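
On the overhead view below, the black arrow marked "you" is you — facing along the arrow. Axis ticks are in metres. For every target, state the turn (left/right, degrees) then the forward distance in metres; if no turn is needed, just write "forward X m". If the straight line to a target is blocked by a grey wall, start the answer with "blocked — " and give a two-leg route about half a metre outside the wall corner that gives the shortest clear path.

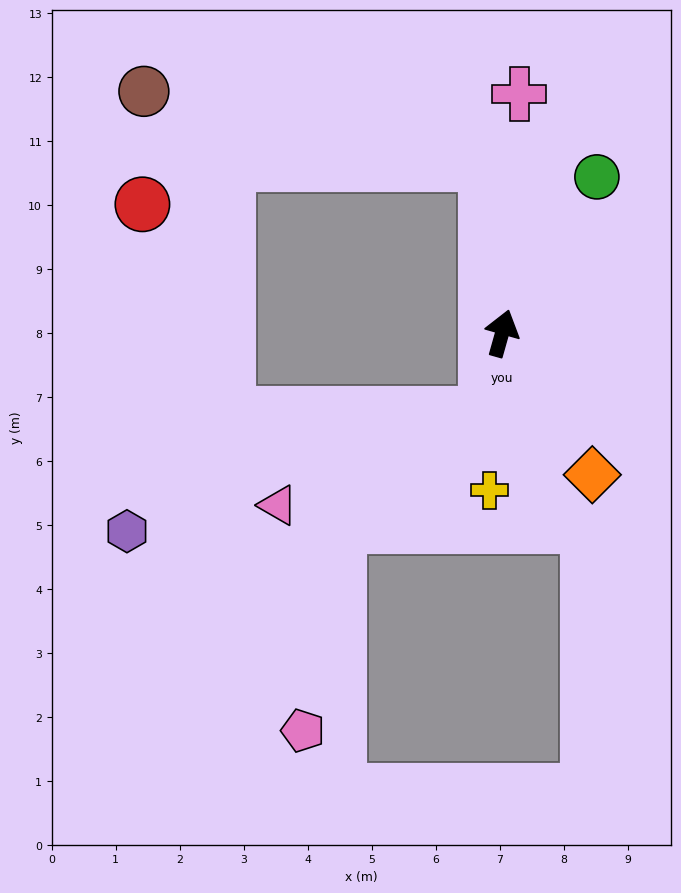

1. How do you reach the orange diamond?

turn right 132°, forward 2.6 m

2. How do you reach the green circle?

turn right 16°, forward 2.9 m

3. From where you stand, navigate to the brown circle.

blocked — turn left 21°, forward 2.7 m, then turn left 73°, forward 5.5 m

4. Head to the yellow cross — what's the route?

turn right 169°, forward 2.5 m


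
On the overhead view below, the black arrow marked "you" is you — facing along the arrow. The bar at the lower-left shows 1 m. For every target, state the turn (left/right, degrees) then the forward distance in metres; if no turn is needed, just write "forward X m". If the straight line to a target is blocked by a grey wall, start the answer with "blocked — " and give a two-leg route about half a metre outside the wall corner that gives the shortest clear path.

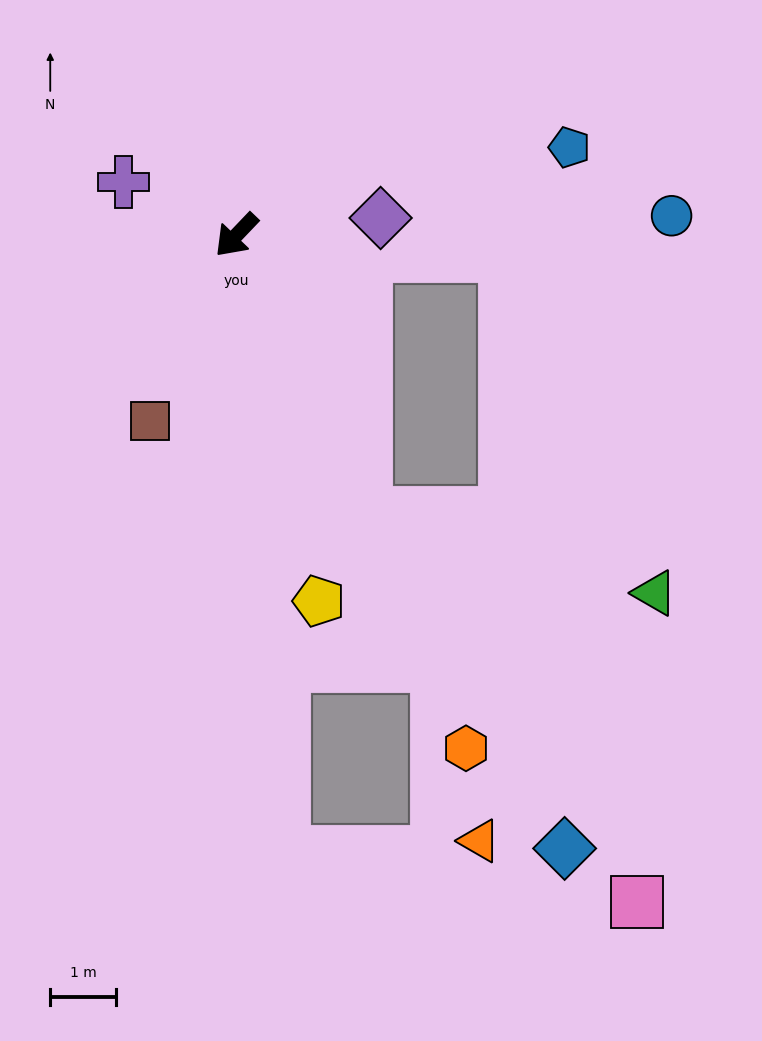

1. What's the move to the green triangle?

blocked — turn left 68°, forward 4.7 m, then turn left 50°, forward 4.6 m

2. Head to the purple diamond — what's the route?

turn left 141°, forward 2.2 m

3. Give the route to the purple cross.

turn right 71°, forward 1.9 m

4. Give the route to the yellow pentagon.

turn left 56°, forward 5.7 m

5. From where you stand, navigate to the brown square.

turn left 19°, forward 3.1 m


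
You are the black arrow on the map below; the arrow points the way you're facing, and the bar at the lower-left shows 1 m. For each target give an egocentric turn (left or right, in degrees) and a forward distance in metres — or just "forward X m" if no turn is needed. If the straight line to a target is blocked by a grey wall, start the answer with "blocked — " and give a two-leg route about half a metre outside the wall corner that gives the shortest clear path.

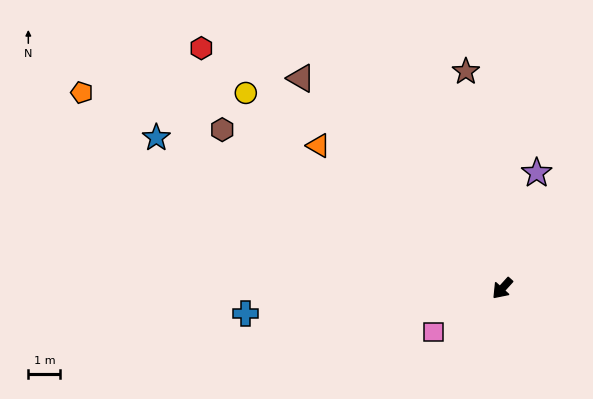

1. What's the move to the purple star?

turn right 154°, forward 3.7 m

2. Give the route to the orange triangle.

turn right 86°, forward 7.2 m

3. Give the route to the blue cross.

turn right 42°, forward 8.0 m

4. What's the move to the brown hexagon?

turn right 77°, forward 10.0 m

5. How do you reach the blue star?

turn right 71°, forward 11.7 m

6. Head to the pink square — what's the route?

turn right 16°, forward 2.5 m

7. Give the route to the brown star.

turn right 128°, forward 6.8 m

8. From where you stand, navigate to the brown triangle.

turn right 94°, forward 9.0 m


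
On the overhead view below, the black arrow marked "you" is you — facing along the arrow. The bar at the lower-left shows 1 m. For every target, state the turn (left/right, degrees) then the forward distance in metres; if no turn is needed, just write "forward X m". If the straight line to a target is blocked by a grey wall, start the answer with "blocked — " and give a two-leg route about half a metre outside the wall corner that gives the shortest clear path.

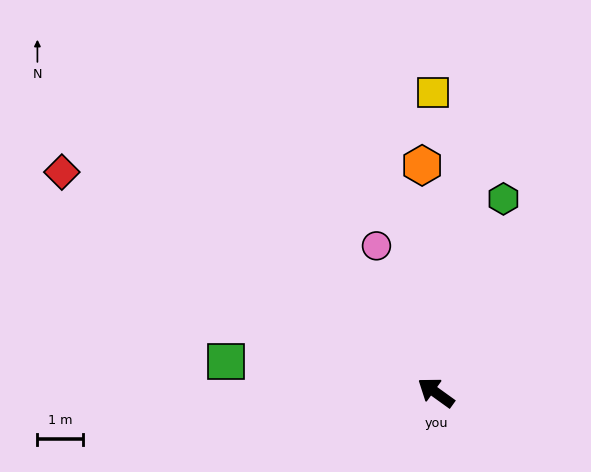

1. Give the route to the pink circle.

turn right 32°, forward 3.5 m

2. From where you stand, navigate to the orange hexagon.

turn right 51°, forward 5.0 m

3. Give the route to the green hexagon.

turn right 73°, forward 4.5 m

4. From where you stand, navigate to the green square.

turn left 27°, forward 4.7 m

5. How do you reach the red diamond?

turn left 5°, forward 9.6 m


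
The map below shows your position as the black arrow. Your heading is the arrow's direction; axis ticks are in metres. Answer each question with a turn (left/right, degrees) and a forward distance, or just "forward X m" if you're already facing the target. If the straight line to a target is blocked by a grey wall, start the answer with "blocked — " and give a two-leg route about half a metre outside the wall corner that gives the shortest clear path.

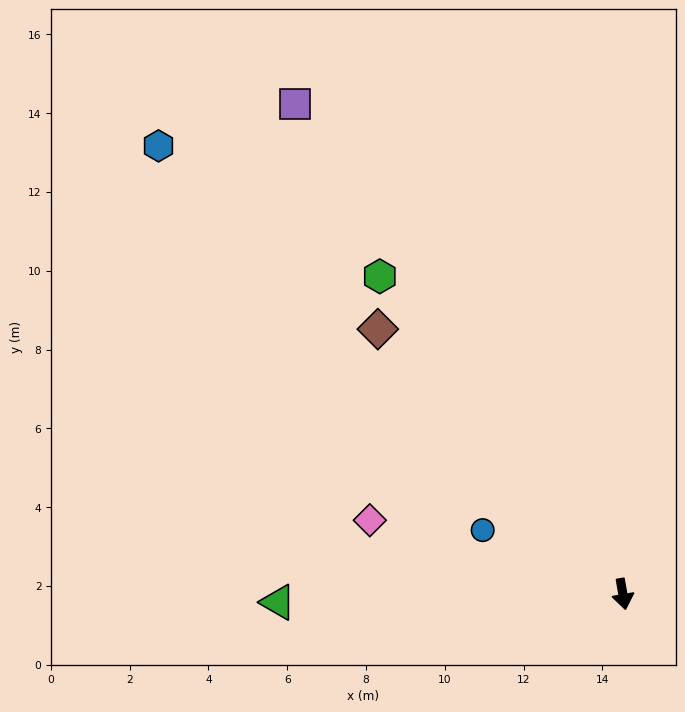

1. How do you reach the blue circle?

turn right 124°, forward 3.9 m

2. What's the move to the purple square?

turn right 156°, forward 15.0 m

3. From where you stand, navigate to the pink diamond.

turn right 116°, forward 6.7 m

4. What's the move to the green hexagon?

turn right 152°, forward 10.2 m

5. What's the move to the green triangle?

turn right 98°, forward 8.8 m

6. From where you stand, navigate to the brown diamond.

turn right 147°, forward 9.2 m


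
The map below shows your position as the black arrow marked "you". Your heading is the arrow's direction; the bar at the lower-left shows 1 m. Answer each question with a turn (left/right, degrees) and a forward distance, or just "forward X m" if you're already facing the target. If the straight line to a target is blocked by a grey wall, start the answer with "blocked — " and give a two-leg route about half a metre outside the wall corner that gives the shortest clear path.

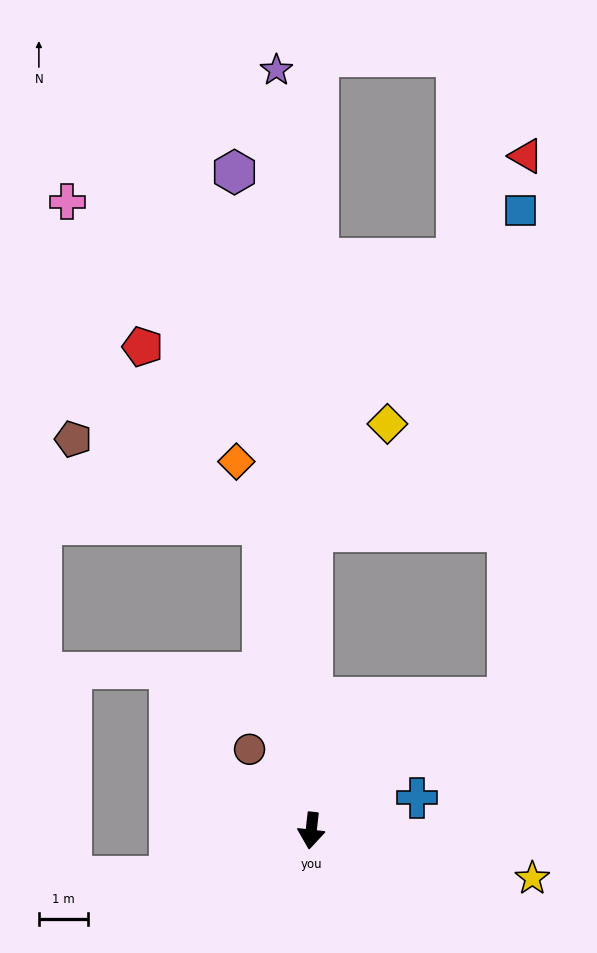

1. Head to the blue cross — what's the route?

turn left 114°, forward 2.3 m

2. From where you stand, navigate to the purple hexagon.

turn right 167°, forward 13.5 m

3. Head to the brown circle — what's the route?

turn right 136°, forward 2.1 m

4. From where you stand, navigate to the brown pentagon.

blocked — turn right 165°, forward 6.3 m, then turn left 58°, forward 4.2 m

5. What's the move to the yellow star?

turn left 84°, forward 4.6 m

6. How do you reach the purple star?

turn right 171°, forward 15.5 m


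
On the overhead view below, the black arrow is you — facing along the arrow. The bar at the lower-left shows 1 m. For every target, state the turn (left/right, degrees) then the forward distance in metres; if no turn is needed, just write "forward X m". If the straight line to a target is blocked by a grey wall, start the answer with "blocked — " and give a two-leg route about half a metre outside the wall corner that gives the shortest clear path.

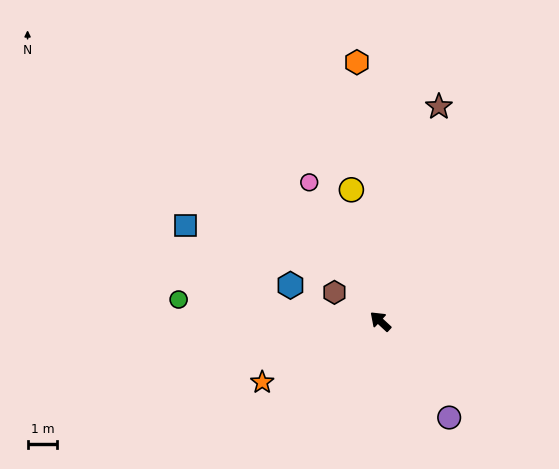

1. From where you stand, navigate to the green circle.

turn left 37°, forward 6.8 m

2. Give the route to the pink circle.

turn right 20°, forward 5.3 m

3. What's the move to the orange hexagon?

turn right 42°, forward 8.8 m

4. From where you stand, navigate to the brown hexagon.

turn left 11°, forward 1.8 m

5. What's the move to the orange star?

turn left 70°, forward 4.5 m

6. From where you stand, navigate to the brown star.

turn right 62°, forward 7.5 m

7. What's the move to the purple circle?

turn left 168°, forward 4.0 m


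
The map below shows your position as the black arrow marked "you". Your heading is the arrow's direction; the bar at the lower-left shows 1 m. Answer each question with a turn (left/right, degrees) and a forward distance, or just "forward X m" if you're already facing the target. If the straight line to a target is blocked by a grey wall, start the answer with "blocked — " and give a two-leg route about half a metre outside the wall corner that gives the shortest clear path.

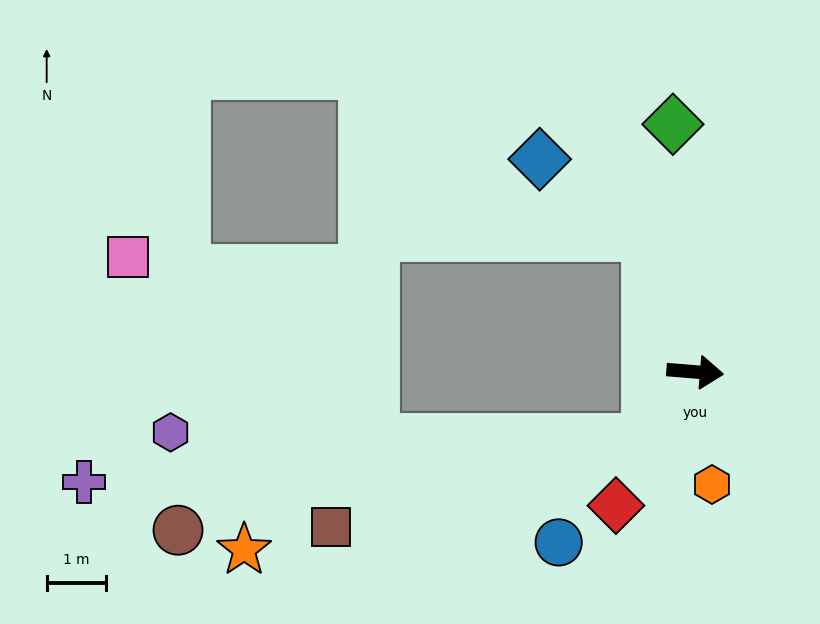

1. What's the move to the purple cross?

blocked — turn right 121°, forward 1.4 m, then turn right 50°, forward 9.5 m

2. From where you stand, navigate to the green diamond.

turn left 100°, forward 4.2 m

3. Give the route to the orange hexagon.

turn right 77°, forward 1.9 m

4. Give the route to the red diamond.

turn right 116°, forward 2.6 m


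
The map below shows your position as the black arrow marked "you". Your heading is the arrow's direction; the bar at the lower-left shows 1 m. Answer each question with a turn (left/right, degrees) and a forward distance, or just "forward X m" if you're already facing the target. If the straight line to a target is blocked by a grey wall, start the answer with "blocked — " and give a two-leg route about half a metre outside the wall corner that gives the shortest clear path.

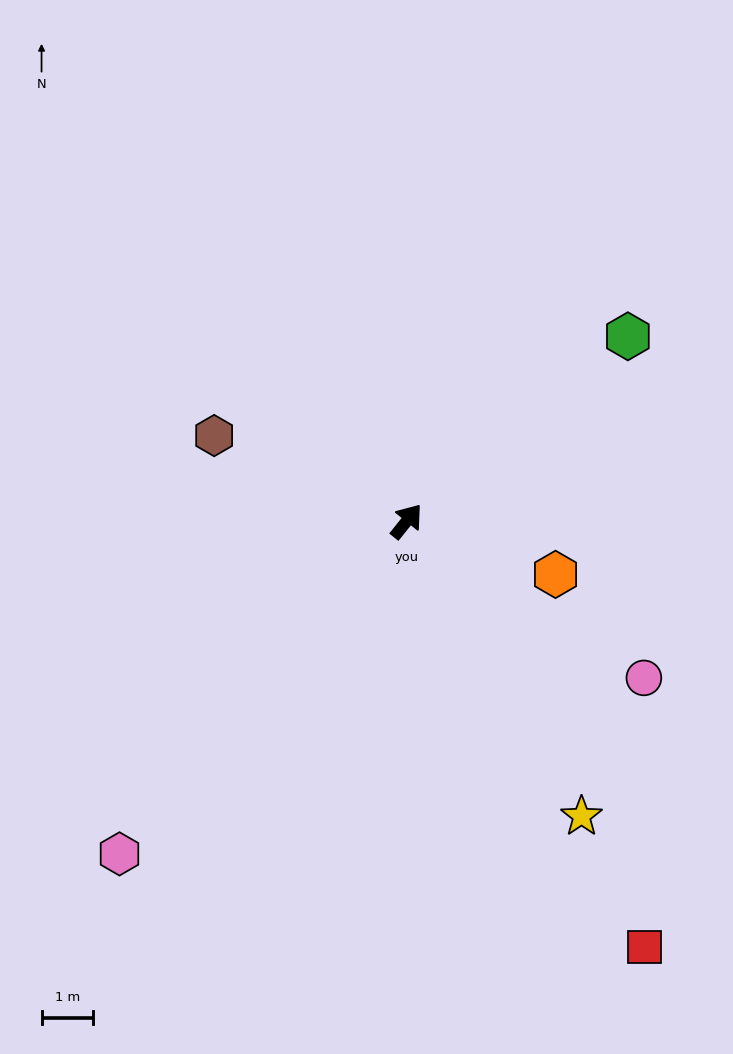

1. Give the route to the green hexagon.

turn right 11°, forward 5.6 m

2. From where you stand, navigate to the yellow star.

turn right 111°, forward 6.6 m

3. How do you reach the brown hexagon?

turn left 105°, forward 4.1 m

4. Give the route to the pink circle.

turn right 85°, forward 5.5 m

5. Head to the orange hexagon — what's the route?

turn right 71°, forward 3.0 m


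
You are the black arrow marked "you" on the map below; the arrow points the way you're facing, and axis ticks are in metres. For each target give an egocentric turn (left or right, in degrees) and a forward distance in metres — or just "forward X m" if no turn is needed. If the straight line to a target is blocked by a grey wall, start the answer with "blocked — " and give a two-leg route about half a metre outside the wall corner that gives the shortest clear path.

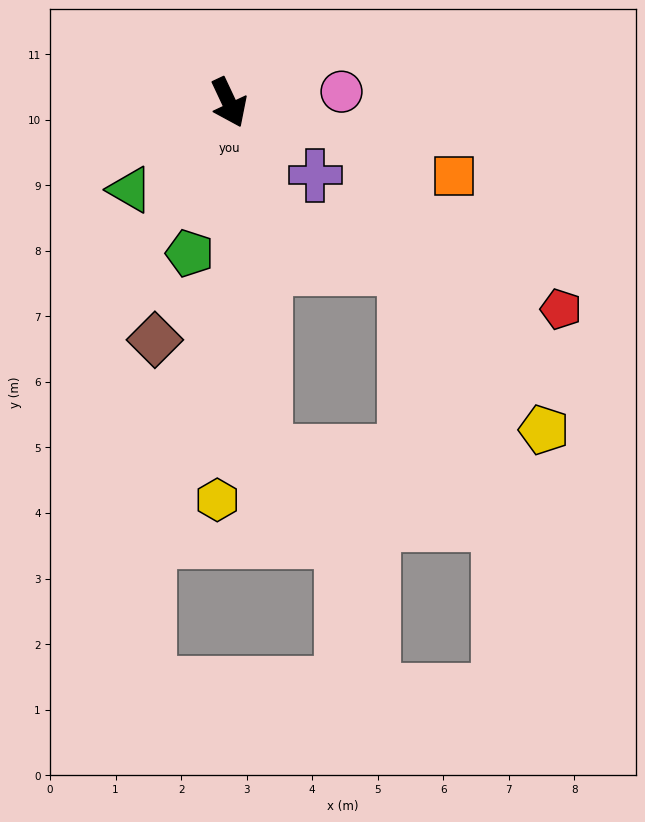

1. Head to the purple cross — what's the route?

turn left 25°, forward 1.7 m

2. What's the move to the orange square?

turn left 47°, forward 3.6 m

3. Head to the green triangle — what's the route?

turn right 74°, forward 2.0 m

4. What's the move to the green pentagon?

turn right 40°, forward 2.4 m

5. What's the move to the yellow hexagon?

turn right 27°, forward 6.1 m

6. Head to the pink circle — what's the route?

turn left 70°, forward 1.7 m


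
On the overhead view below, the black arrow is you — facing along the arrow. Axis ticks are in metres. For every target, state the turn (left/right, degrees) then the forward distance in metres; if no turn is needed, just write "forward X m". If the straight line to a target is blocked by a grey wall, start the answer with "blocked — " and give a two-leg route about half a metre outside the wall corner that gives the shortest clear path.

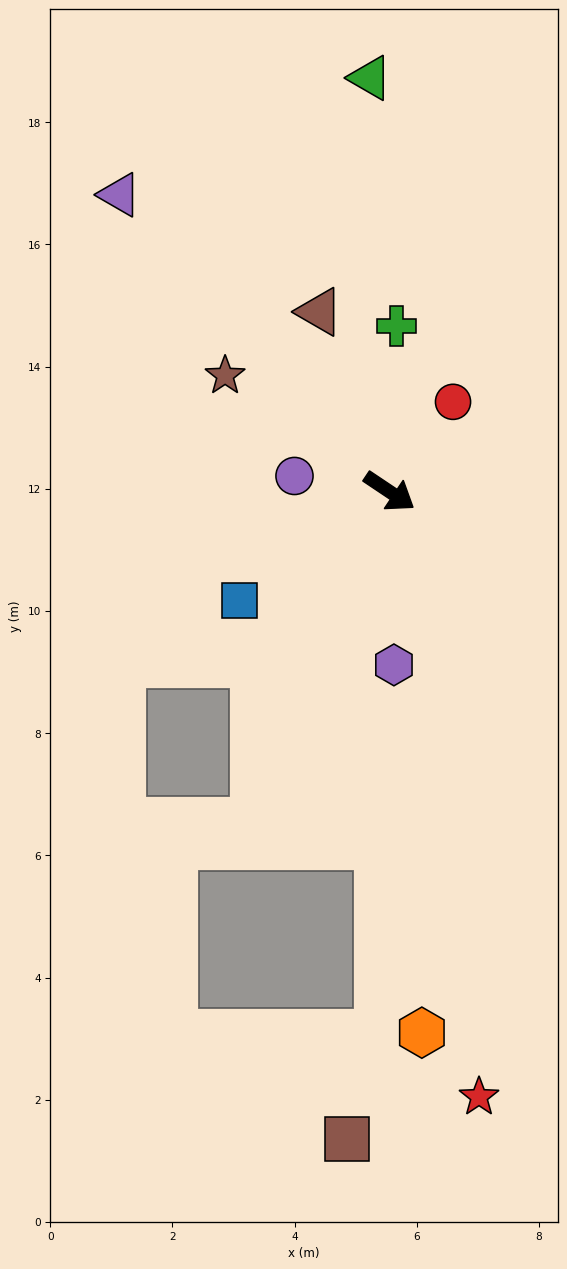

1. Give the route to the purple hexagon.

turn right 55°, forward 2.8 m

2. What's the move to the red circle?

turn left 89°, forward 1.8 m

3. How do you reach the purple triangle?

turn left 166°, forward 6.6 m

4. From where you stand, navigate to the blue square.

turn right 110°, forward 3.0 m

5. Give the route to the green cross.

turn left 121°, forward 2.7 m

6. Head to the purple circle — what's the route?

turn right 156°, forward 1.6 m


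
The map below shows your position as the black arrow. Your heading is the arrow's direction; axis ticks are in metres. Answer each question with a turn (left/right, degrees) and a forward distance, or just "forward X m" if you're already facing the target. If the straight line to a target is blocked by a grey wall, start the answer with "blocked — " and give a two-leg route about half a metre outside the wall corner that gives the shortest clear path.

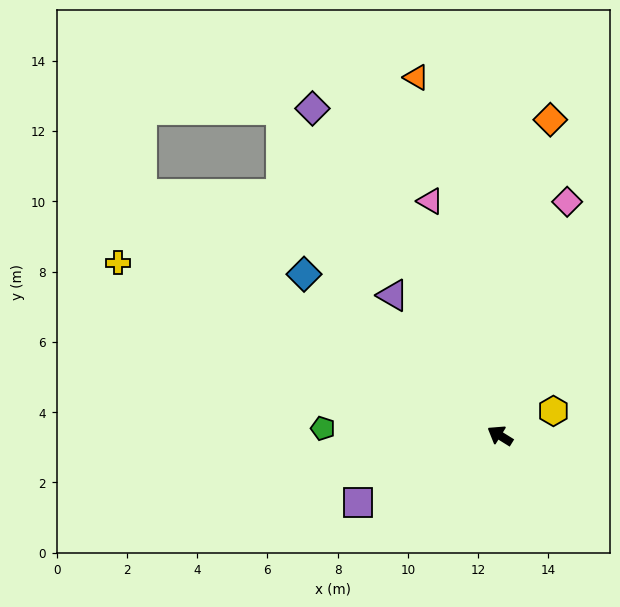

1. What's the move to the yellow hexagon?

turn right 123°, forward 1.7 m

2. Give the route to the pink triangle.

turn right 42°, forward 7.0 m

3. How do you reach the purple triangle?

turn right 21°, forward 5.0 m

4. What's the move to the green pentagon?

turn left 30°, forward 5.0 m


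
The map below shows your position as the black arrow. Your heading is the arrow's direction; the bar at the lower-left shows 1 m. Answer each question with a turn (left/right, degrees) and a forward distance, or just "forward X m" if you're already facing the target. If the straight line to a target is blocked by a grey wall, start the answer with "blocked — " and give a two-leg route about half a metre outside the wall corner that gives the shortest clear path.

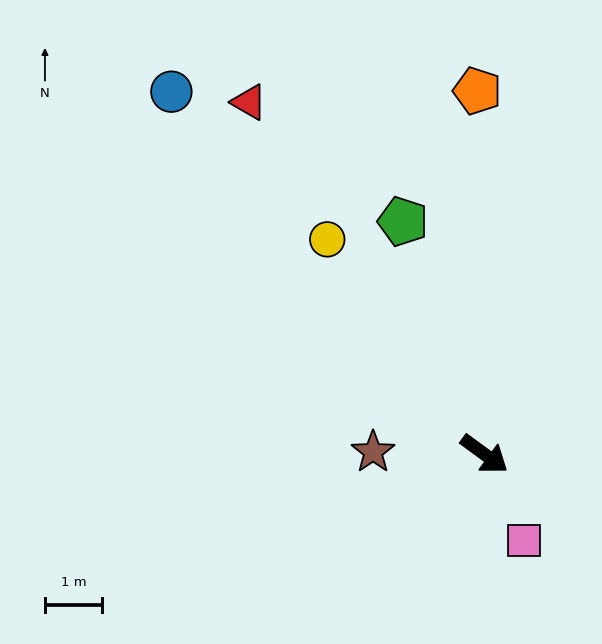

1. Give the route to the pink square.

turn right 29°, forward 1.7 m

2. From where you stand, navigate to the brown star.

turn right 145°, forward 1.9 m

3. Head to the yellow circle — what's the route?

turn left 162°, forward 4.6 m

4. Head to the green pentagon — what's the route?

turn left 146°, forward 4.3 m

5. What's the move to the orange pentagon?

turn left 127°, forward 6.3 m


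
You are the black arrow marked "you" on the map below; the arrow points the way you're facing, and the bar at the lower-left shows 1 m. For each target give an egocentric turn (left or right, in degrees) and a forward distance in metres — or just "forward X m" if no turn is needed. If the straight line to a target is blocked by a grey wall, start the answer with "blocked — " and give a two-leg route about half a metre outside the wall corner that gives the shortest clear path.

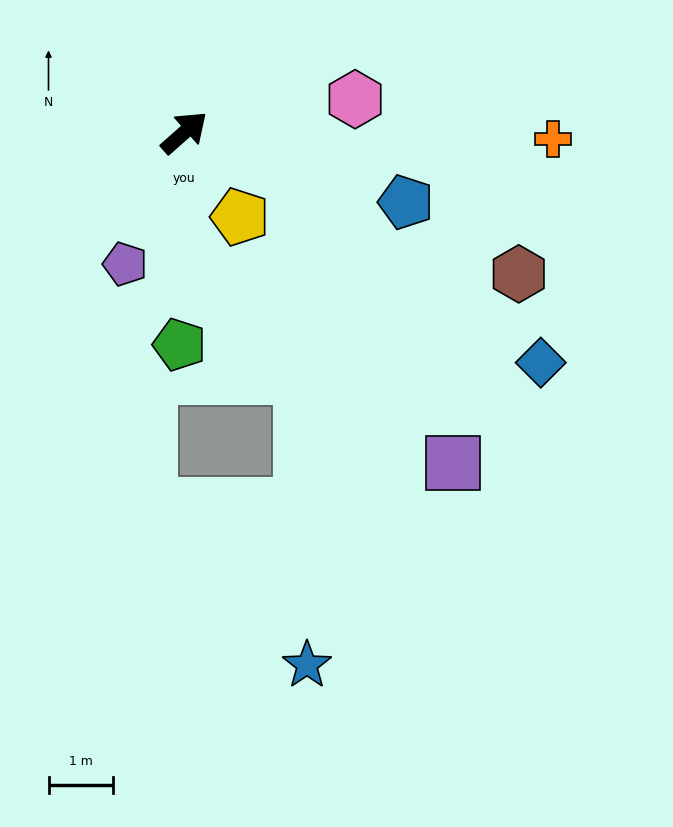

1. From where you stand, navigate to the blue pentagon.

turn right 59°, forward 3.6 m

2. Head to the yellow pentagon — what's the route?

turn right 98°, forward 1.6 m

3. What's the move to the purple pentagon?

turn right 156°, forward 2.2 m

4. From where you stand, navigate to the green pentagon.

turn right 133°, forward 3.3 m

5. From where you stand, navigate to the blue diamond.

turn right 74°, forward 6.6 m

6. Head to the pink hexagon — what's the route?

turn right 30°, forward 2.7 m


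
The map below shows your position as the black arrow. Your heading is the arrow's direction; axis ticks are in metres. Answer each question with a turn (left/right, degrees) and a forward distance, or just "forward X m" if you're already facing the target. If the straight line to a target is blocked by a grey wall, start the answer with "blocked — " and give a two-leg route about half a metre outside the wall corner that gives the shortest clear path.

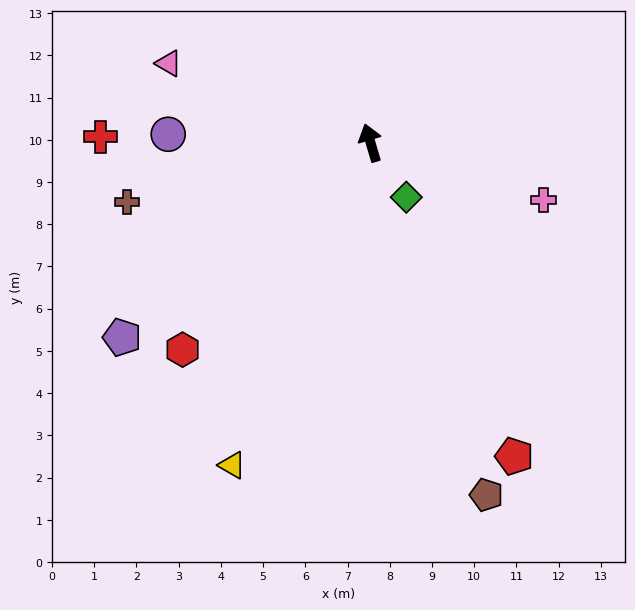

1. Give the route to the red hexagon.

turn left 121°, forward 6.6 m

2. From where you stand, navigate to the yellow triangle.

turn left 140°, forward 8.3 m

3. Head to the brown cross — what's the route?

turn left 87°, forward 5.9 m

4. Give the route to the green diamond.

turn right 163°, forward 1.5 m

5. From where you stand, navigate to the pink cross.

turn right 125°, forward 4.3 m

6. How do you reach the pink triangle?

turn left 52°, forward 5.1 m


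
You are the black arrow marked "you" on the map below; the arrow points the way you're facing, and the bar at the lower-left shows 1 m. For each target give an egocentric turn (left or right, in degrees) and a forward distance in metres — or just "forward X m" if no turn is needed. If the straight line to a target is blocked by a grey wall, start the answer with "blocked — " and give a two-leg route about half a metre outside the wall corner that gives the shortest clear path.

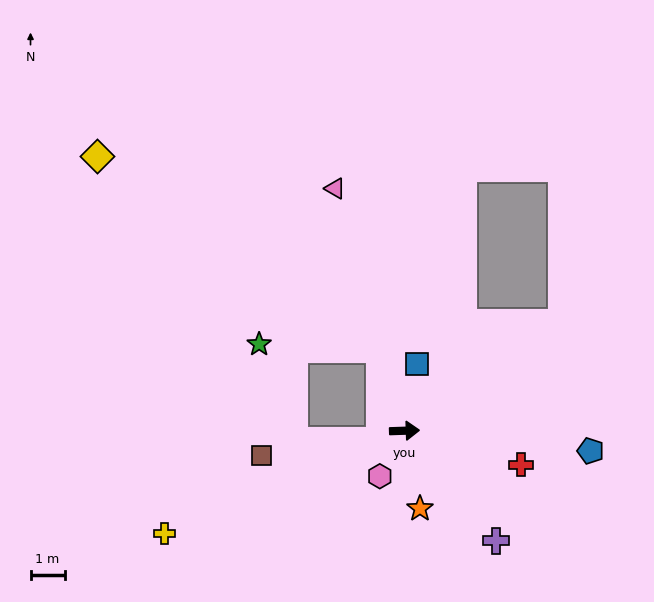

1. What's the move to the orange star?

turn right 81°, forward 2.3 m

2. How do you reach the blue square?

turn left 77°, forward 2.0 m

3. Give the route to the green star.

blocked — turn left 104°, forward 2.5 m, then turn left 72°, forward 3.6 m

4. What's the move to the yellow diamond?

blocked — turn left 104°, forward 2.5 m, then turn left 40°, forward 10.0 m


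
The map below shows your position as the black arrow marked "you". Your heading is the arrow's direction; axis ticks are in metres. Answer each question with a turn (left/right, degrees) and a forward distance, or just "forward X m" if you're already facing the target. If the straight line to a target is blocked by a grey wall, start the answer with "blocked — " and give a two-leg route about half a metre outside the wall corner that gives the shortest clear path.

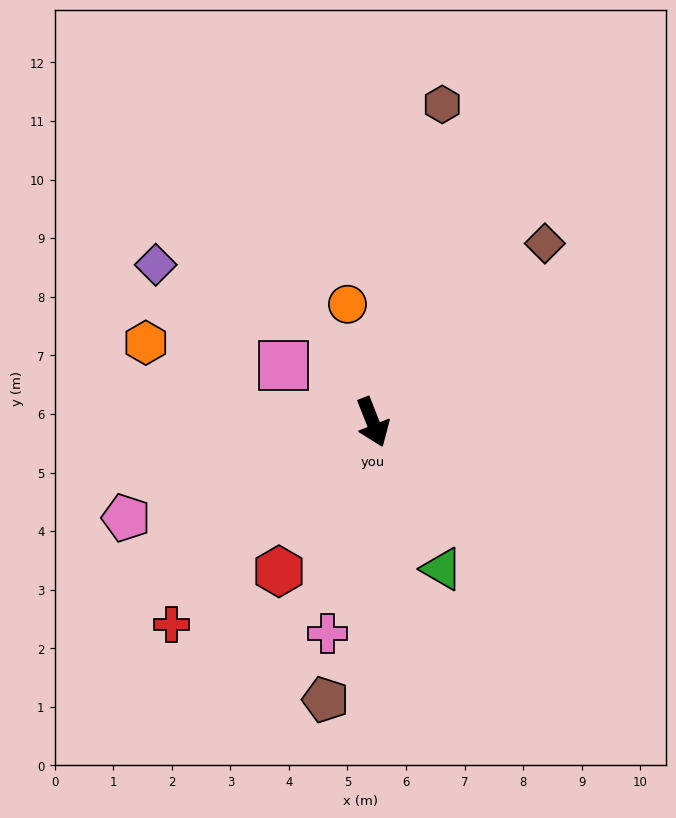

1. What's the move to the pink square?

turn right 144°, forward 1.8 m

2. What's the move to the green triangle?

turn left 4°, forward 2.8 m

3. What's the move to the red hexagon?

turn right 54°, forward 3.0 m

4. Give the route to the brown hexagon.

turn left 146°, forward 5.6 m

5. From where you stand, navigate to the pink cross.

turn right 34°, forward 3.7 m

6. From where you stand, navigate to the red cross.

turn right 66°, forward 4.9 m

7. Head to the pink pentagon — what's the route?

turn right 90°, forward 4.5 m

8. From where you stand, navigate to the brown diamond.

turn left 114°, forward 4.2 m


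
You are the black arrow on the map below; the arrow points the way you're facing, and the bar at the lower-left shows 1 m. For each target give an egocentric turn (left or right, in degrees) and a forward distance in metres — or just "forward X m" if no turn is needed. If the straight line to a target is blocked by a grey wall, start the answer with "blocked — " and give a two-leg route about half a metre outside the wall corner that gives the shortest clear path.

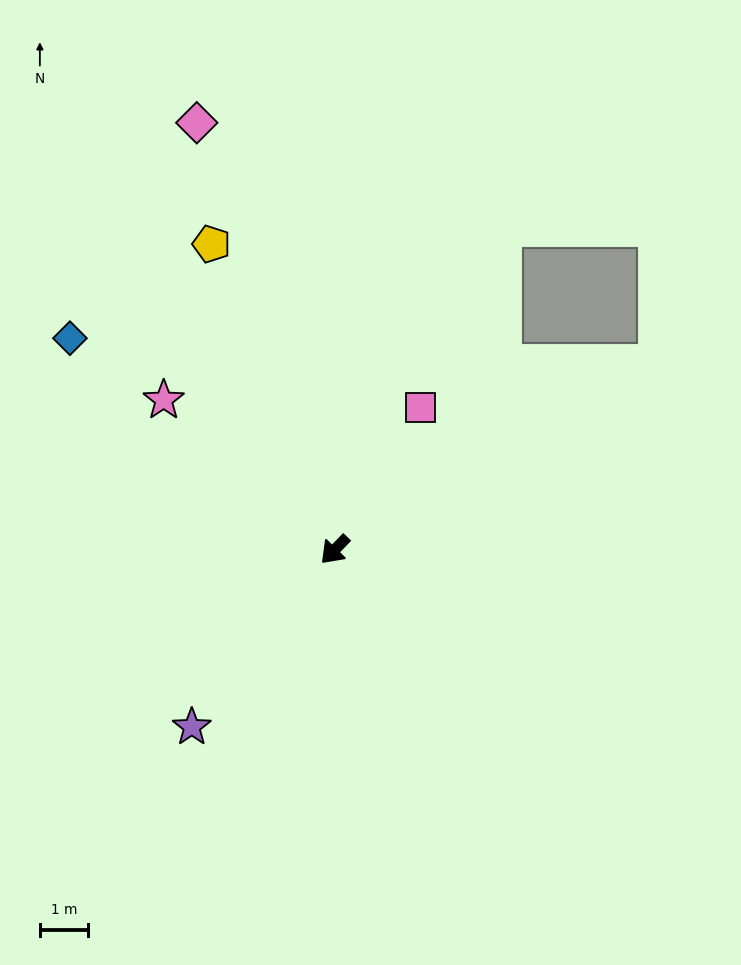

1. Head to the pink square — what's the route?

turn right 167°, forward 3.4 m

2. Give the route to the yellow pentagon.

turn right 114°, forward 6.8 m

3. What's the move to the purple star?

turn left 5°, forward 4.7 m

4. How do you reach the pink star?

turn right 87°, forward 4.7 m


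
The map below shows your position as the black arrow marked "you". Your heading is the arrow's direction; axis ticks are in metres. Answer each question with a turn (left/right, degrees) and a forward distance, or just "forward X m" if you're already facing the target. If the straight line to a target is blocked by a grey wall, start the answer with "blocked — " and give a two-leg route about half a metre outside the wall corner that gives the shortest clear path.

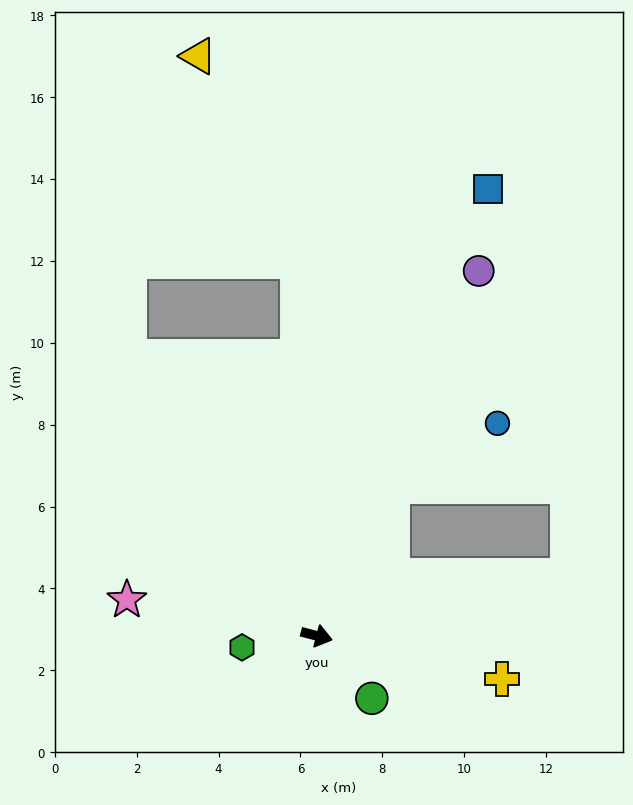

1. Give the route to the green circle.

turn right 34°, forward 2.0 m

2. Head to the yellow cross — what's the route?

forward 4.6 m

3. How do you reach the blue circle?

blocked — turn left 78°, forward 4.1 m, then turn right 32°, forward 3.0 m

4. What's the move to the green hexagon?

turn right 157°, forward 1.8 m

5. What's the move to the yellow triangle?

blocked — turn left 108°, forward 9.2 m, then turn left 22°, forward 5.6 m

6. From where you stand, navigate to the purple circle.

turn left 81°, forward 9.7 m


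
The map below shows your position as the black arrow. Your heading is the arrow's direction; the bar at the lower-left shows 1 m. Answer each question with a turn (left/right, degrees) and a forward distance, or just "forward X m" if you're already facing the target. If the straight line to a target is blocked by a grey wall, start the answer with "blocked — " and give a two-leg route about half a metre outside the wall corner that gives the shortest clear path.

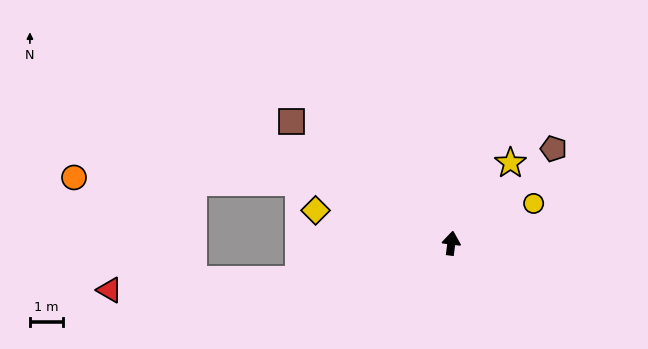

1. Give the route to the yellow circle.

turn right 57°, forward 2.8 m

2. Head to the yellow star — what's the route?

turn right 29°, forward 3.0 m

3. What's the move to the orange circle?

blocked — turn left 76°, forward 5.0 m, then turn left 20°, forward 6.9 m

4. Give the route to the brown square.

turn left 60°, forward 6.1 m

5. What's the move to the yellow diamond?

turn left 84°, forward 4.3 m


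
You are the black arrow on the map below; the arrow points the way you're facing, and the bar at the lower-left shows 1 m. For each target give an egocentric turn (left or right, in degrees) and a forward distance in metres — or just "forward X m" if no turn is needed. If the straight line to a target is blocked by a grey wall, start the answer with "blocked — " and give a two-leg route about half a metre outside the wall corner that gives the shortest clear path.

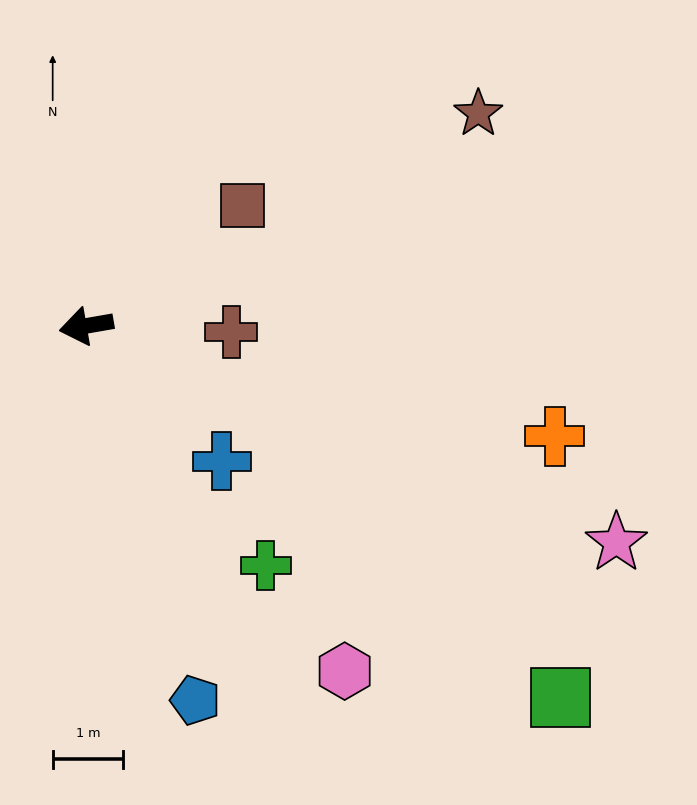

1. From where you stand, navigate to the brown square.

turn right 152°, forward 2.8 m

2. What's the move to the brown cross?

turn left 168°, forward 2.1 m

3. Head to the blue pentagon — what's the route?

turn left 96°, forward 5.5 m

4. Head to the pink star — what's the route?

turn left 148°, forward 8.1 m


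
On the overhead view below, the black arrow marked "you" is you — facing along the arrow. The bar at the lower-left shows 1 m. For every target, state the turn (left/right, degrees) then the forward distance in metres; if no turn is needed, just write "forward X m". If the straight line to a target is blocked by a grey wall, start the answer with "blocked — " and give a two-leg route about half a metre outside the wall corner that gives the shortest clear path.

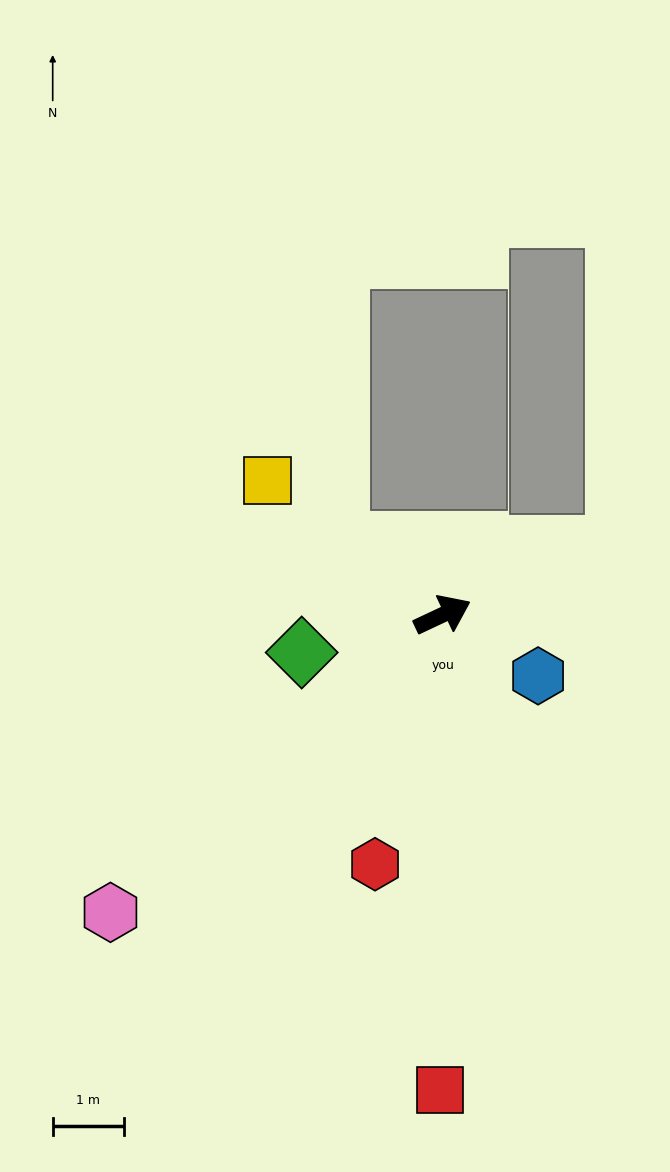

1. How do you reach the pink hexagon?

turn right 163°, forward 6.3 m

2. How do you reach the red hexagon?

turn right 130°, forward 3.6 m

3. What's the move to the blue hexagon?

turn right 58°, forward 1.6 m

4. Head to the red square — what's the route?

turn right 115°, forward 6.7 m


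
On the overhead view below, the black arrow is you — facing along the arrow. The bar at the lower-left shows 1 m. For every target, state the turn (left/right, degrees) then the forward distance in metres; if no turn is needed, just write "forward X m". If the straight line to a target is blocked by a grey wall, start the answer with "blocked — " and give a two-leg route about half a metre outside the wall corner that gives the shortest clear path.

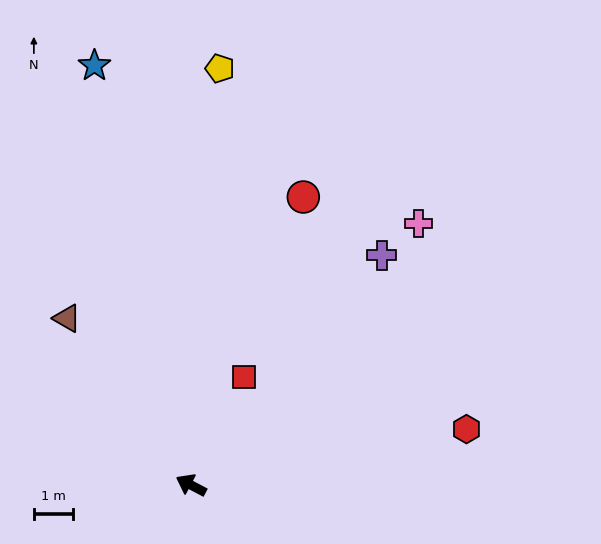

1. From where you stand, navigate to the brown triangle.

turn right 26°, forward 5.3 m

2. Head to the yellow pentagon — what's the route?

turn right 66°, forward 10.7 m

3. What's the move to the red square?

turn right 89°, forward 3.1 m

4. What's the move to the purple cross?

turn right 102°, forward 7.6 m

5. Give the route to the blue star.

turn right 49°, forward 11.0 m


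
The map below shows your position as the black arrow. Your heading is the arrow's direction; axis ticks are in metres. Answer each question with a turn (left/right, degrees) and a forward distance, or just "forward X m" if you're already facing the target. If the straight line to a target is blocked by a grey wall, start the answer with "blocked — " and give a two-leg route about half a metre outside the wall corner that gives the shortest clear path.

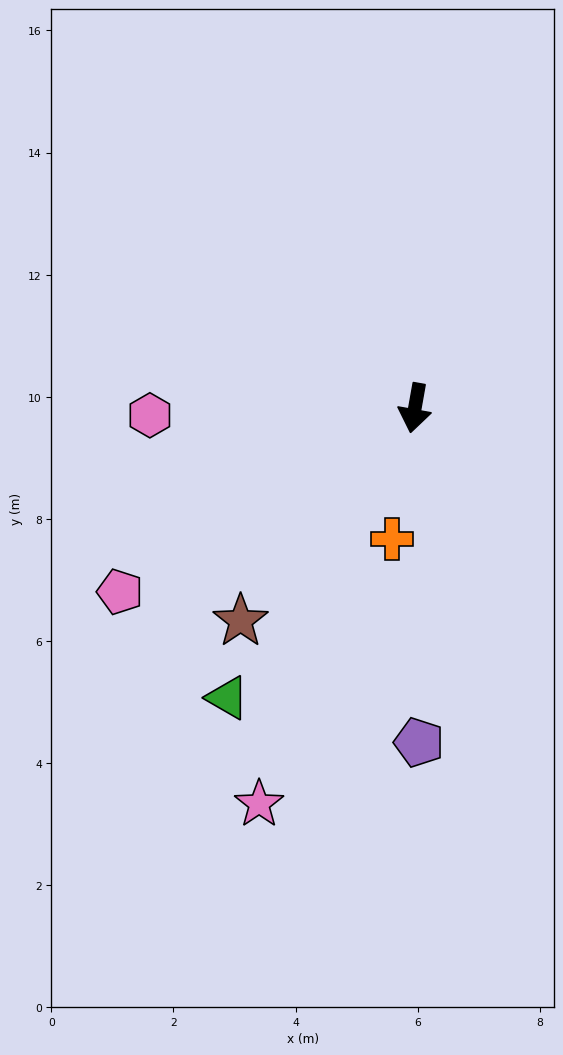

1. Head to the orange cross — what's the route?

forward 2.2 m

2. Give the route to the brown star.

turn right 29°, forward 4.5 m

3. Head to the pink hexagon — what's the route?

turn right 78°, forward 4.3 m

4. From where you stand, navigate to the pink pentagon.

turn right 48°, forward 5.7 m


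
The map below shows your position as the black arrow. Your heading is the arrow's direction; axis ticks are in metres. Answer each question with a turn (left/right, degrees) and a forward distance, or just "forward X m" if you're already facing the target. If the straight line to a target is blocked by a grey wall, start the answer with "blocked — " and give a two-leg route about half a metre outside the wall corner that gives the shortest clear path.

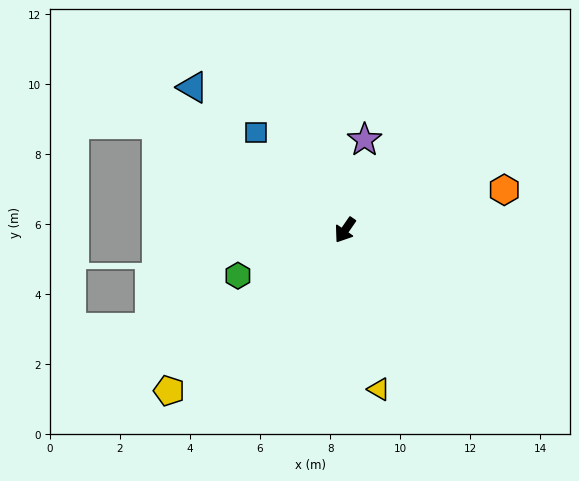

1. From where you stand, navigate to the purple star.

turn right 158°, forward 2.6 m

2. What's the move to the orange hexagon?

turn left 139°, forward 4.7 m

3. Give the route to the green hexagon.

turn right 32°, forward 3.3 m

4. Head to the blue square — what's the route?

turn right 103°, forward 3.8 m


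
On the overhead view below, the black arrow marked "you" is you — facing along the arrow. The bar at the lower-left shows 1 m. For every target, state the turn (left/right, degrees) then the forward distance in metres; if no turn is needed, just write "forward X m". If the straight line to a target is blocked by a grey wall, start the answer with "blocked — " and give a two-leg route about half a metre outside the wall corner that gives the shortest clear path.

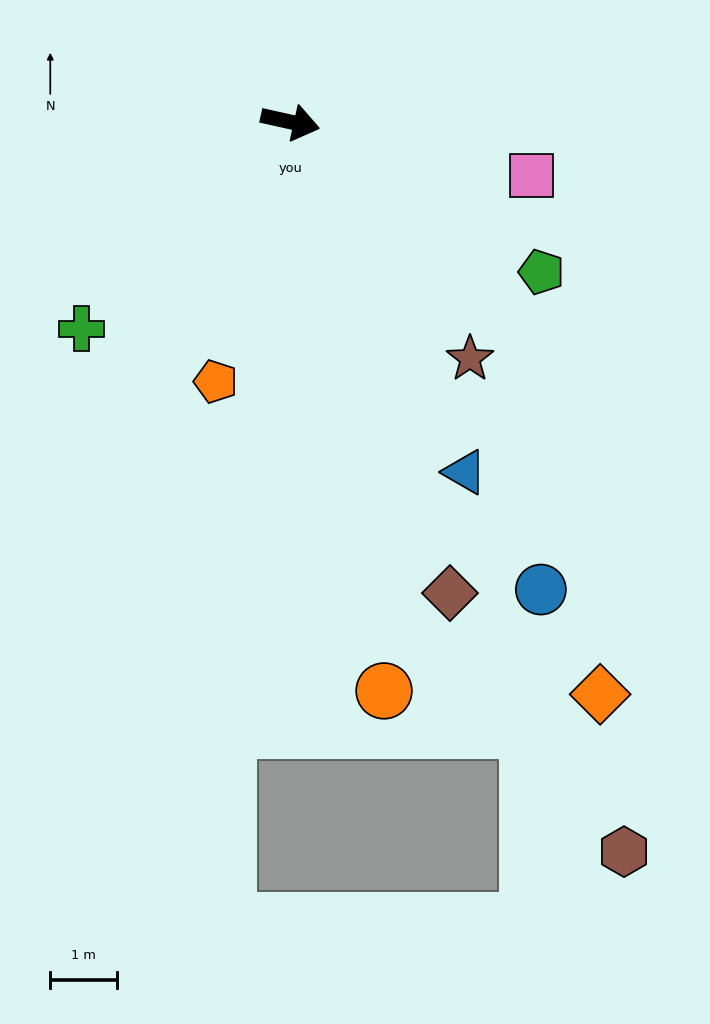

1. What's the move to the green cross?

turn right 123°, forward 4.4 m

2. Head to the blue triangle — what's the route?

turn right 51°, forward 5.9 m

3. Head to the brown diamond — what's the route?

turn right 59°, forward 7.5 m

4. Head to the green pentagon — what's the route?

turn right 18°, forward 4.4 m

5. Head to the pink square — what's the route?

forward 3.7 m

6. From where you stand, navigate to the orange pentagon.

turn right 93°, forward 4.1 m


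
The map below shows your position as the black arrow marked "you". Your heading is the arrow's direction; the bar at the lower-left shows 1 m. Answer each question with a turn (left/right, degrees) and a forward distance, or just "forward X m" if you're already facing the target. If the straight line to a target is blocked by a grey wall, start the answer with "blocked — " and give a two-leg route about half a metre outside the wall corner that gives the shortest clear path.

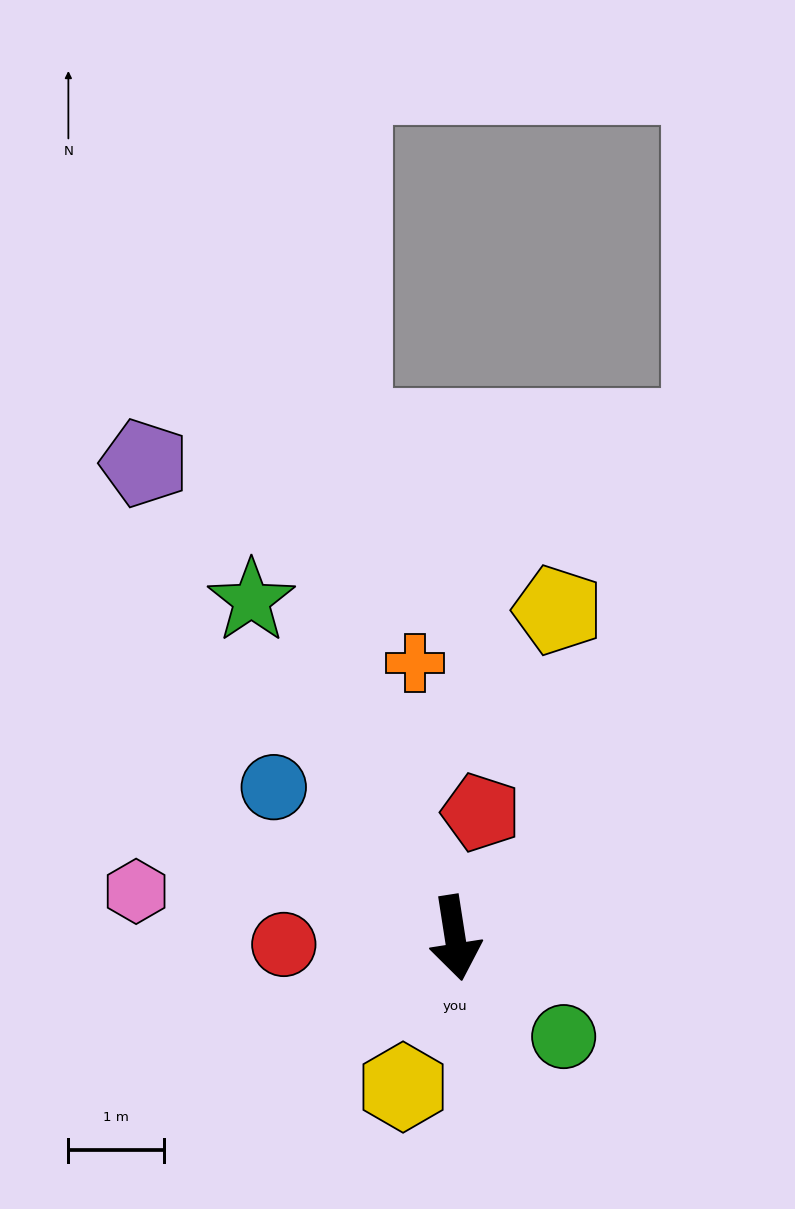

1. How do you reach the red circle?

turn right 97°, forward 1.8 m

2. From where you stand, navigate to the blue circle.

turn right 139°, forward 2.5 m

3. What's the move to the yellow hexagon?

turn right 28°, forward 1.6 m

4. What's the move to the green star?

turn right 158°, forward 4.1 m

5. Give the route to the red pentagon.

turn left 160°, forward 1.3 m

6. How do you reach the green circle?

turn left 39°, forward 1.5 m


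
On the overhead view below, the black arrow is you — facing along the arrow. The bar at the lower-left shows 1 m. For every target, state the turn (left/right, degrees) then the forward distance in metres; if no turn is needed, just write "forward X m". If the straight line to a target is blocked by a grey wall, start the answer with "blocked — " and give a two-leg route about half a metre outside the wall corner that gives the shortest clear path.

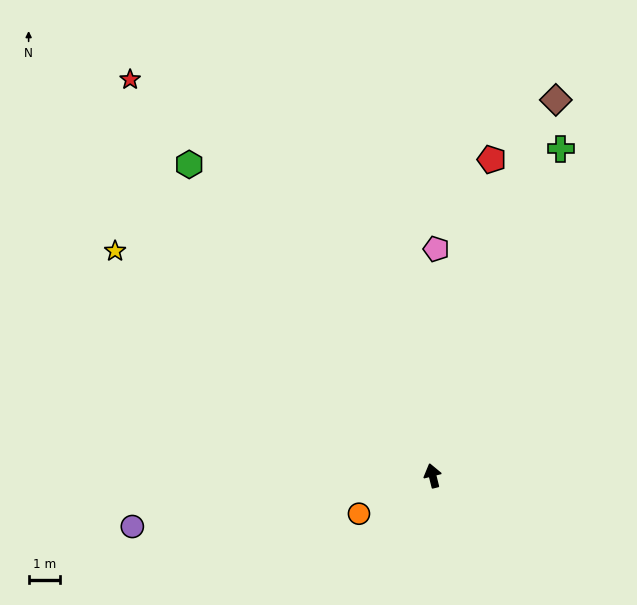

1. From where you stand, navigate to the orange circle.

turn left 103°, forward 2.6 m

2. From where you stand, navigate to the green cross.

turn right 35°, forward 11.1 m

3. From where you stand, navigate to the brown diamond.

turn right 32°, forward 12.5 m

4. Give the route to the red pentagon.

turn right 25°, forward 10.2 m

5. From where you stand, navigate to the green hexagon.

turn left 24°, forward 12.5 m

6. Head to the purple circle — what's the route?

turn left 86°, forward 9.6 m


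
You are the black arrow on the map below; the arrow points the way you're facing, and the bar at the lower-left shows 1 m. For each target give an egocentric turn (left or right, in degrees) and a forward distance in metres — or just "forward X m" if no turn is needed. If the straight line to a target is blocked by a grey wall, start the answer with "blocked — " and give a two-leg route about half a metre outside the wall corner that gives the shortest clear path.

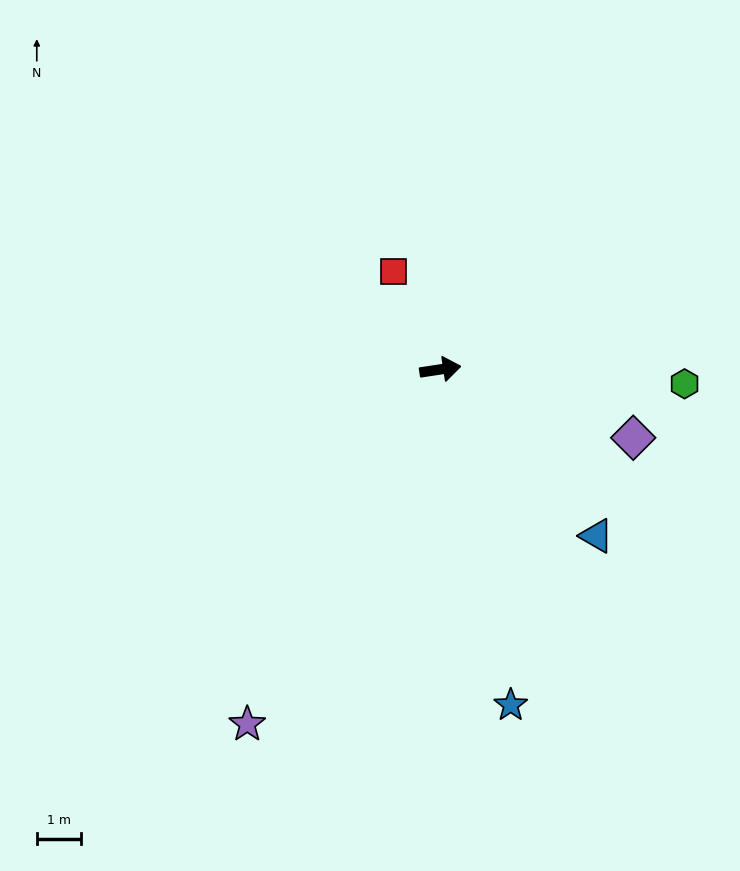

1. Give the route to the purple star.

turn right 127°, forward 9.0 m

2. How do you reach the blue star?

turn right 87°, forward 7.7 m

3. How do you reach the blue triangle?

turn right 55°, forward 5.1 m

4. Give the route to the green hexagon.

turn right 12°, forward 5.5 m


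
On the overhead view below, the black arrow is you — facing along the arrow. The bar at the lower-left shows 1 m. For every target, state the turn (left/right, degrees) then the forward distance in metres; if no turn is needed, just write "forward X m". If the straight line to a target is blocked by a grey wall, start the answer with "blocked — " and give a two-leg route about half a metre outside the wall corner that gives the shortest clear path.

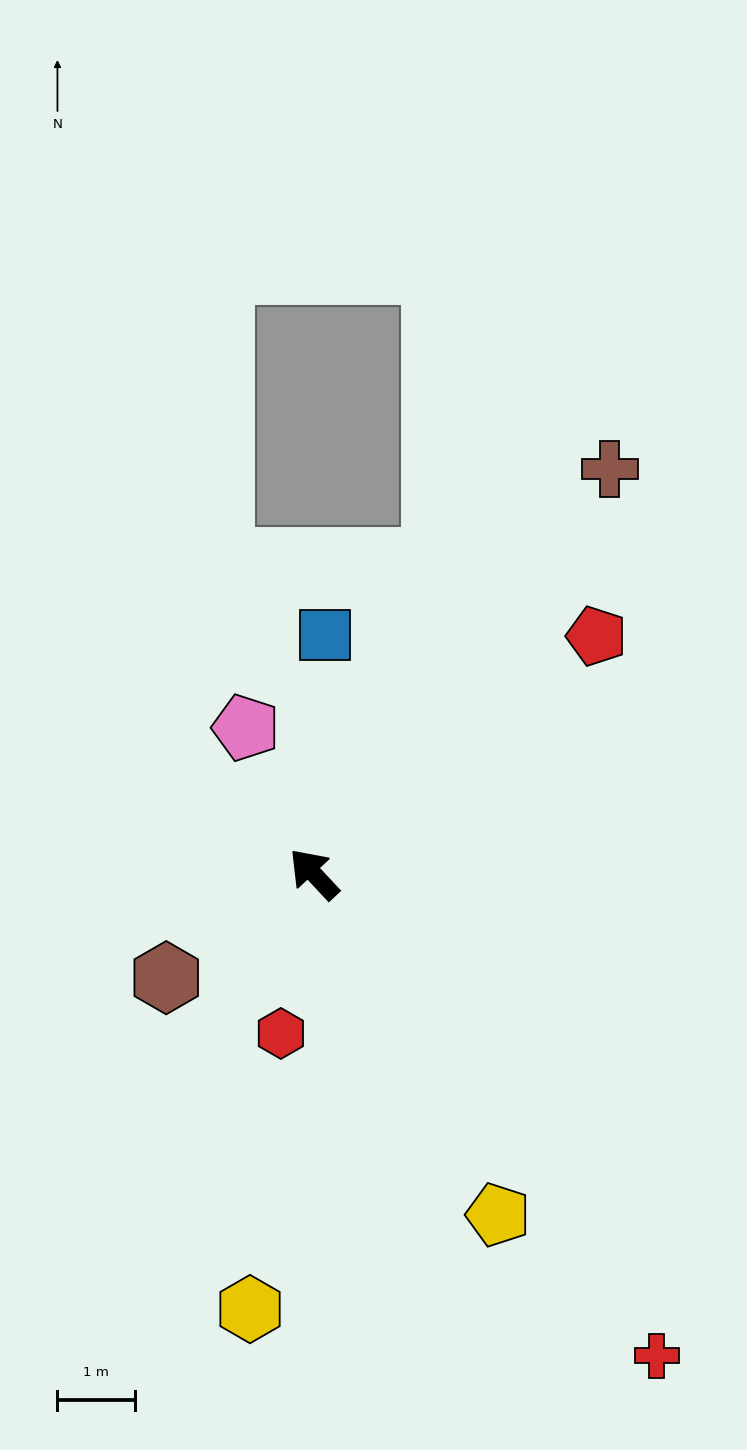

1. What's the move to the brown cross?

turn right 79°, forward 6.4 m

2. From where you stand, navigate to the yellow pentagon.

turn left 165°, forward 5.0 m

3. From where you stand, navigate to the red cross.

turn left 172°, forward 7.6 m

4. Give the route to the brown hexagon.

turn left 82°, forward 2.3 m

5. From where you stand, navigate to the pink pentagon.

turn right 18°, forward 2.1 m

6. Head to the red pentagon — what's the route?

turn right 93°, forward 4.7 m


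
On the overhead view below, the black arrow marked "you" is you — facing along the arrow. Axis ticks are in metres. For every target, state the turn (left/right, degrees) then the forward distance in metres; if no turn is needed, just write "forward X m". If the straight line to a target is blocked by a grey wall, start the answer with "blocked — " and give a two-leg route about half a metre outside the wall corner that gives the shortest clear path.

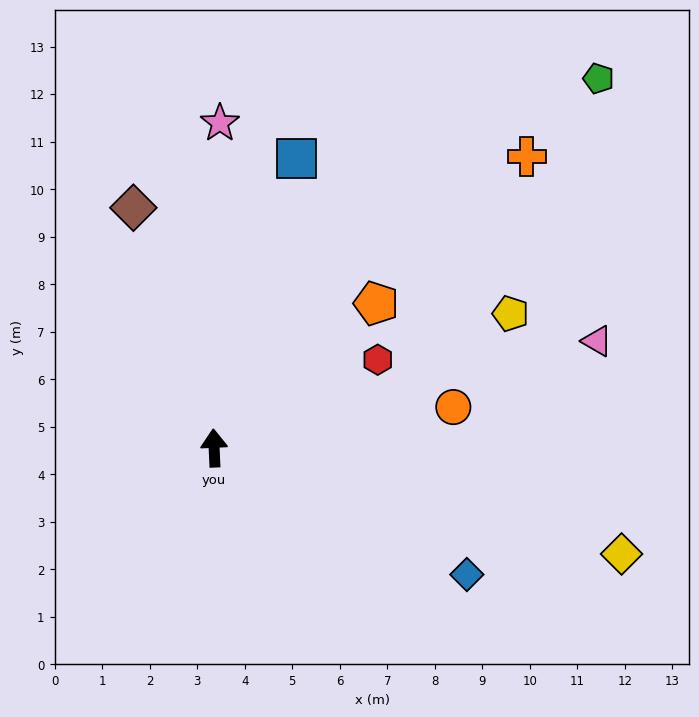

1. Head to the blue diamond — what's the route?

turn right 119°, forward 5.9 m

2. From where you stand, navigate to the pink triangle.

turn right 77°, forward 8.4 m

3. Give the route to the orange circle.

turn right 83°, forward 5.1 m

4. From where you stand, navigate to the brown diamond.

turn left 16°, forward 5.3 m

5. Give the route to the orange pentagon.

turn right 51°, forward 4.6 m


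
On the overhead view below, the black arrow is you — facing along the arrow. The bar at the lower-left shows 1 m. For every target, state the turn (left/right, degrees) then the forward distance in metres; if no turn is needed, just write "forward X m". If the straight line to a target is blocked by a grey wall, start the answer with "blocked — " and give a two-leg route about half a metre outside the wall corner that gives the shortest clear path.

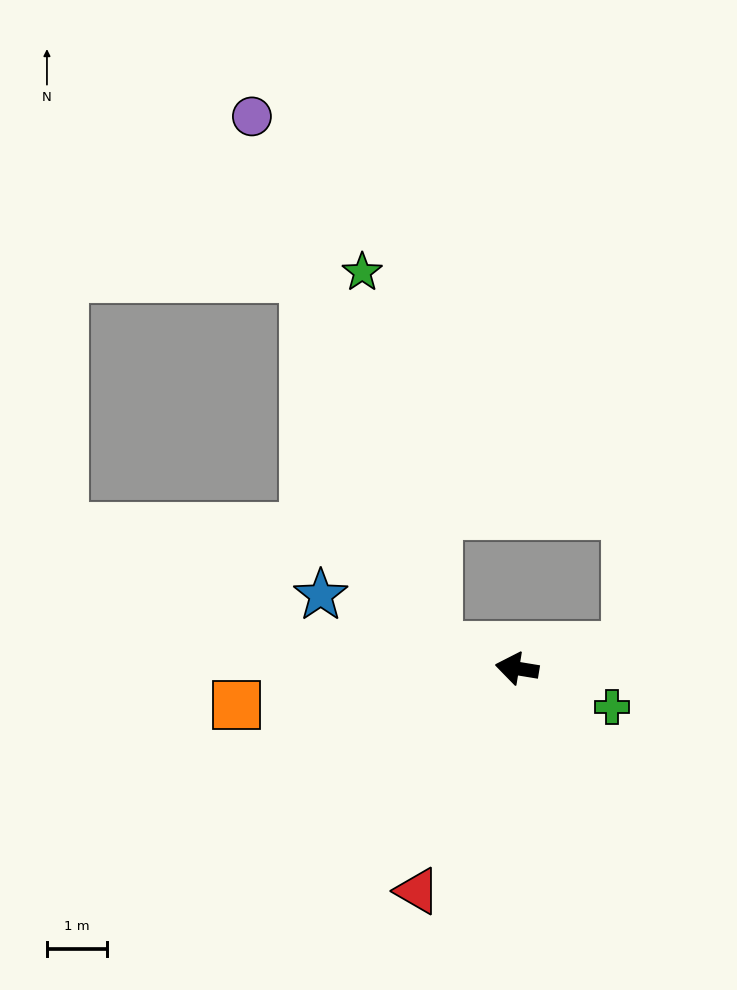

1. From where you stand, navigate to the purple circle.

blocked — turn right 5°, forward 1.4 m, then turn right 56°, forward 9.3 m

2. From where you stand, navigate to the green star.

blocked — turn right 5°, forward 1.4 m, then turn right 64°, forward 6.3 m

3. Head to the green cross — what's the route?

turn left 167°, forward 1.7 m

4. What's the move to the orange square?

turn left 17°, forward 4.7 m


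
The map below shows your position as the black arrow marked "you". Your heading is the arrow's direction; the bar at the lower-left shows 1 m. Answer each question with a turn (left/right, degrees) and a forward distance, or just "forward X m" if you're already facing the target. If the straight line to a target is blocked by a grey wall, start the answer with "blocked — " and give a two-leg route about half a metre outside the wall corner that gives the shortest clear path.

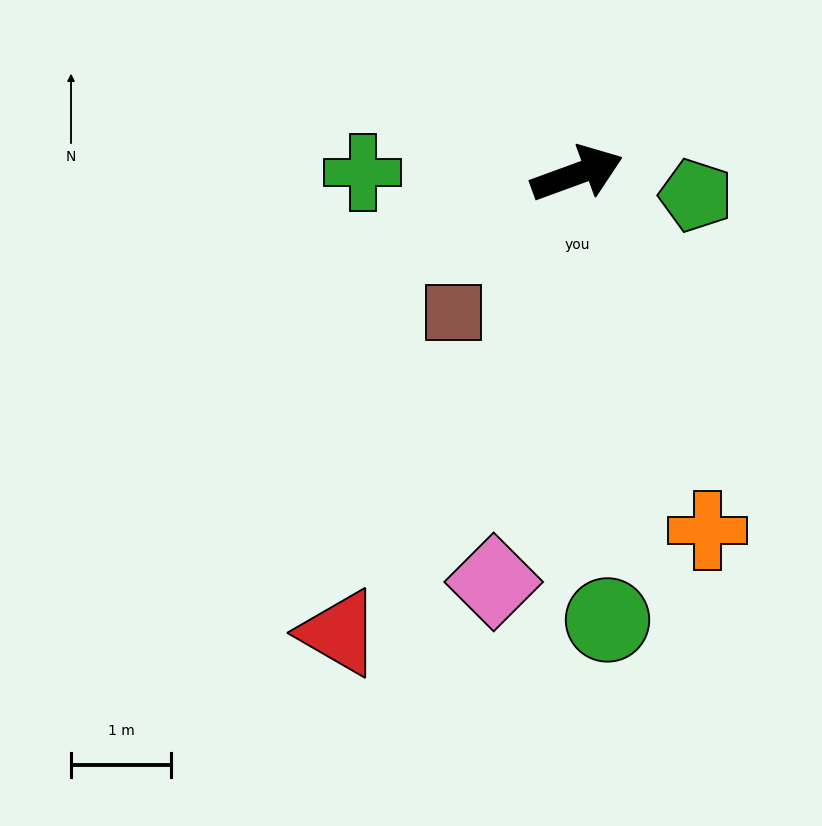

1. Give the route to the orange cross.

turn right 90°, forward 3.8 m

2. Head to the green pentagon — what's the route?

turn right 30°, forward 1.2 m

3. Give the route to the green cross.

turn left 160°, forward 2.1 m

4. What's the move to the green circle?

turn right 106°, forward 4.5 m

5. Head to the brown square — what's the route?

turn right 152°, forward 1.9 m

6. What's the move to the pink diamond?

turn right 122°, forward 4.2 m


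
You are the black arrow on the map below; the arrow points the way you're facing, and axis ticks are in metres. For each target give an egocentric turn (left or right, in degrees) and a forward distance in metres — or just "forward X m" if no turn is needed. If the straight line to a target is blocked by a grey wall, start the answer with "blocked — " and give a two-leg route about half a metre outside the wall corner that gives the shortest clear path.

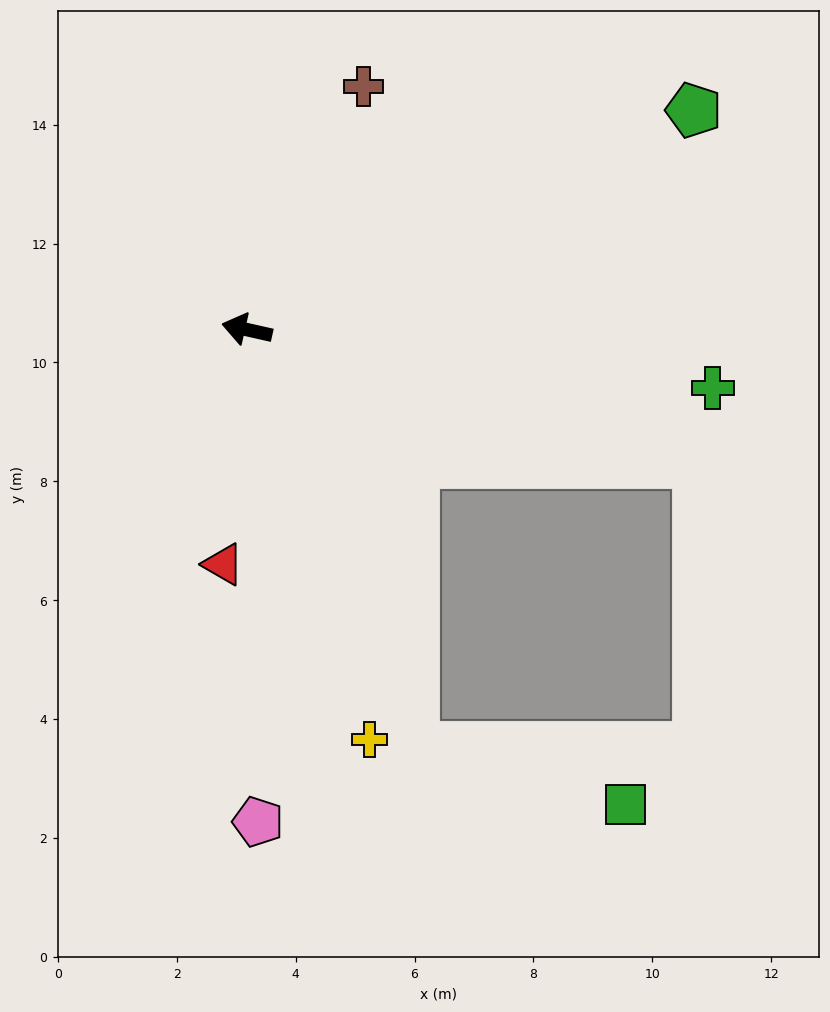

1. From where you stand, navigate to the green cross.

turn right 174°, forward 7.9 m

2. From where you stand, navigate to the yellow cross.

turn left 119°, forward 7.2 m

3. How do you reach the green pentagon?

turn right 141°, forward 8.4 m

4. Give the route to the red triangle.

turn left 97°, forward 4.0 m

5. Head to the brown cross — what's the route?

turn right 103°, forward 4.5 m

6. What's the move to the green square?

blocked — turn left 125°, forward 7.6 m, then turn left 53°, forward 3.7 m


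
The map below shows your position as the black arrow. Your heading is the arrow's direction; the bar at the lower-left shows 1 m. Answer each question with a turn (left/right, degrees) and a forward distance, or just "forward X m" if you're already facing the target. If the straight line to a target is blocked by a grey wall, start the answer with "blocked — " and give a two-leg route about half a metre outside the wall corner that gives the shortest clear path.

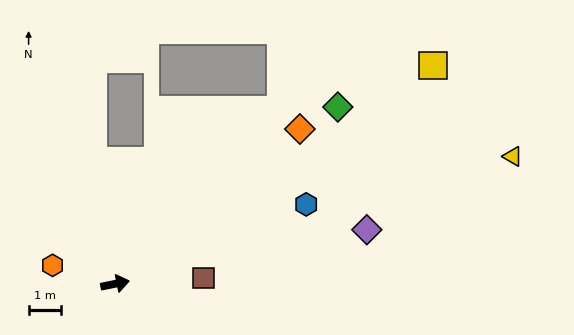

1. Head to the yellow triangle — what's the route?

turn left 6°, forward 12.9 m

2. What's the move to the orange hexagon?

turn left 152°, forward 2.0 m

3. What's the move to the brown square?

turn right 8°, forward 2.7 m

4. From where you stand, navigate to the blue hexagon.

turn left 11°, forward 6.4 m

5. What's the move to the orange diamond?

turn left 28°, forward 7.4 m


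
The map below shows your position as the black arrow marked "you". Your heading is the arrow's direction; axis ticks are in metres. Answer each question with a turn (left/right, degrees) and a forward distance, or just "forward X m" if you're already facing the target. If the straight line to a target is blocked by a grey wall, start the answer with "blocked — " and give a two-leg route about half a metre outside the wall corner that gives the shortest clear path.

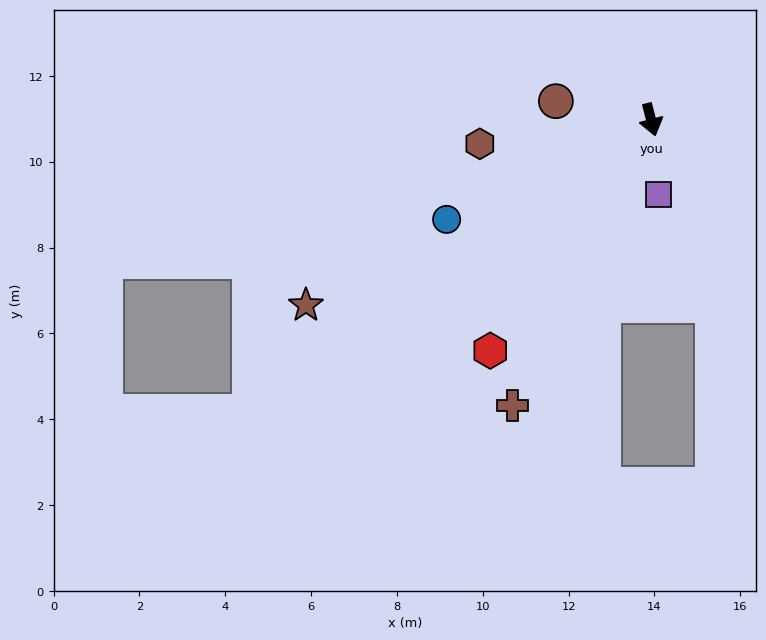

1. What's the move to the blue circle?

turn right 78°, forward 5.3 m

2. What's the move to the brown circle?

turn right 115°, forward 2.3 m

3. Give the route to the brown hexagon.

turn right 96°, forward 4.0 m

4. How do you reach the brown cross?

turn right 40°, forward 7.4 m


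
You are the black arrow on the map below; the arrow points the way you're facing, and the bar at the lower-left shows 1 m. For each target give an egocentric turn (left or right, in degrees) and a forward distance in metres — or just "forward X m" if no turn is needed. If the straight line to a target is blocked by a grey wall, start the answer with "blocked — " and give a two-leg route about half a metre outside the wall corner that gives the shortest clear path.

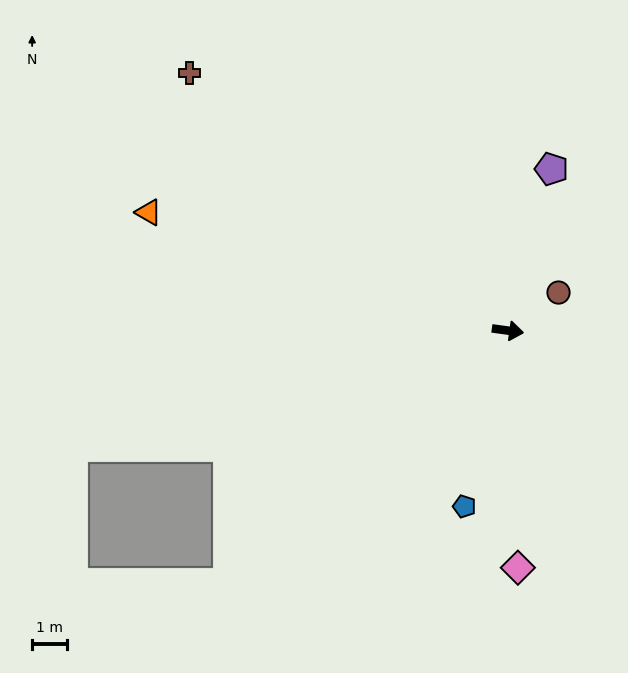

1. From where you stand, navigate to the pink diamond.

turn right 80°, forward 6.8 m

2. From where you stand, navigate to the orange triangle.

turn left 170°, forward 10.8 m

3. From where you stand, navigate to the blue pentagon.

turn right 96°, forward 5.2 m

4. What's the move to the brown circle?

turn left 45°, forward 1.8 m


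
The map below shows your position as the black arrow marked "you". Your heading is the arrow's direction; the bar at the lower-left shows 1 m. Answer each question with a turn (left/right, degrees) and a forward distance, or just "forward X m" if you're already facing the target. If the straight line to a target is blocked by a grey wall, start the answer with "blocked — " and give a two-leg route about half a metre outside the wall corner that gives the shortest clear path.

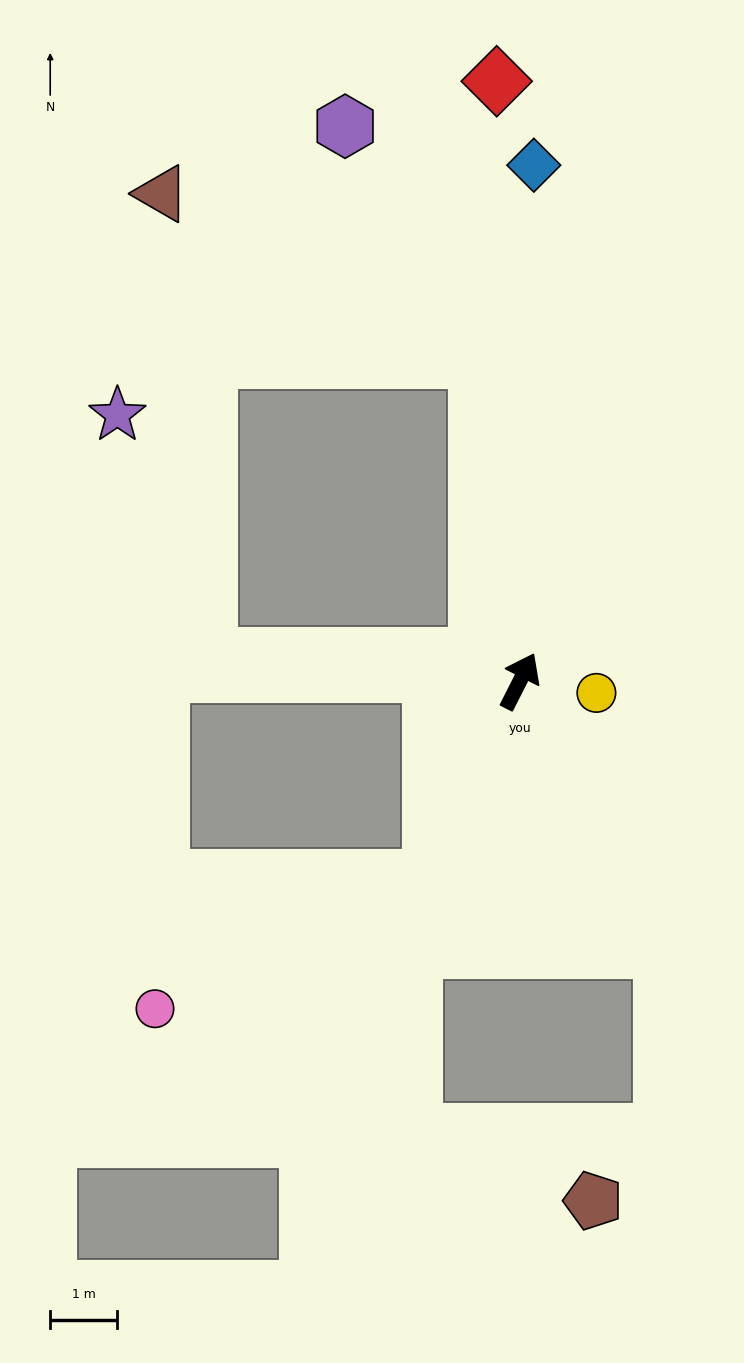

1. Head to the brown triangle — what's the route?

blocked — turn left 34°, forward 4.8 m, then turn left 55°, forward 5.3 m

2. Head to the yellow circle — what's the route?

turn right 72°, forward 1.2 m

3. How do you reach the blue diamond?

turn left 25°, forward 7.7 m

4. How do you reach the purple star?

blocked — turn left 112°, forward 4.6 m, then turn right 64°, forward 3.8 m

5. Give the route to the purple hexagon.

blocked — turn left 34°, forward 4.8 m, then turn left 22°, forward 4.0 m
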